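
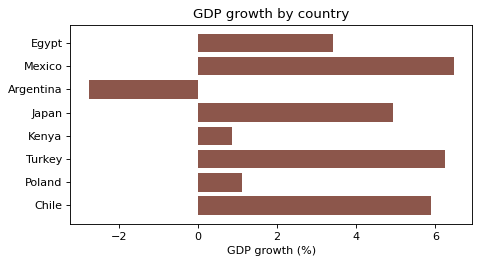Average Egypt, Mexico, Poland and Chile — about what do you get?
≈ 4

(3 + 6 + 1 + 6) / 4 ≈ 4.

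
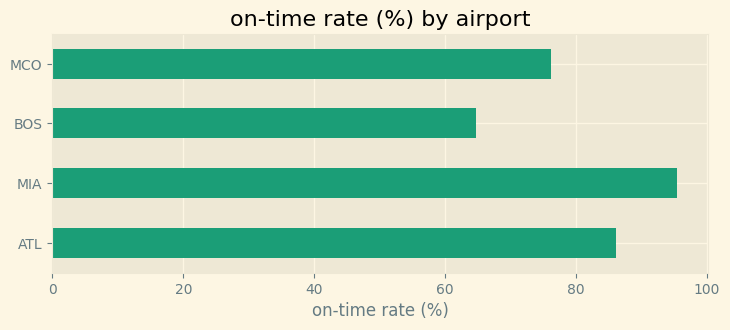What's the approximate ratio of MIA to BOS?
≈ 1.67×

MIA ≈ 100, BOS ≈ 60; 100/60 ≈ 1.67.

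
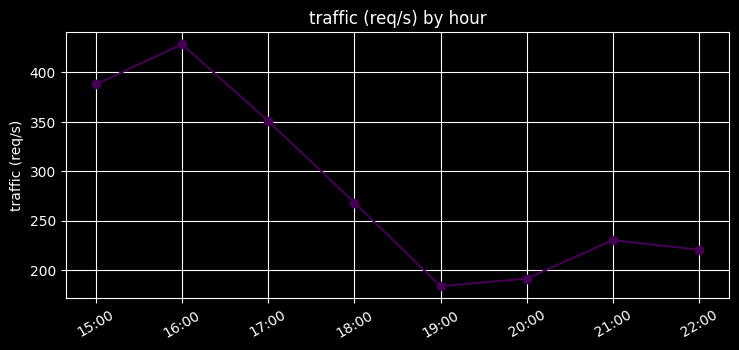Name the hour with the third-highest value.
Top 4: 16:00 ≈ 425, 15:00 ≈ 400, 17:00 ≈ 350, 18:00 ≈ 275.

17:00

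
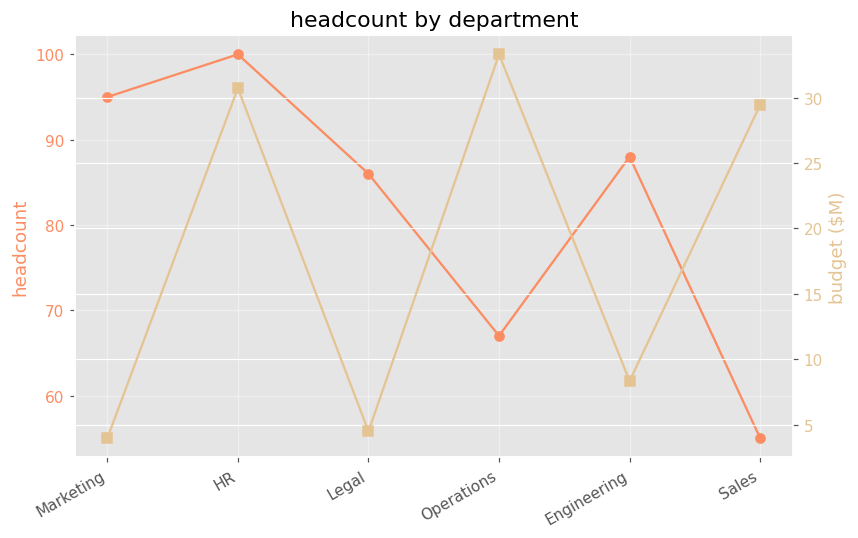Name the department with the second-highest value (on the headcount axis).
Marketing

Top 3 (on the headcount axis): HR ≈ 100, Marketing ≈ 95, Engineering ≈ 90.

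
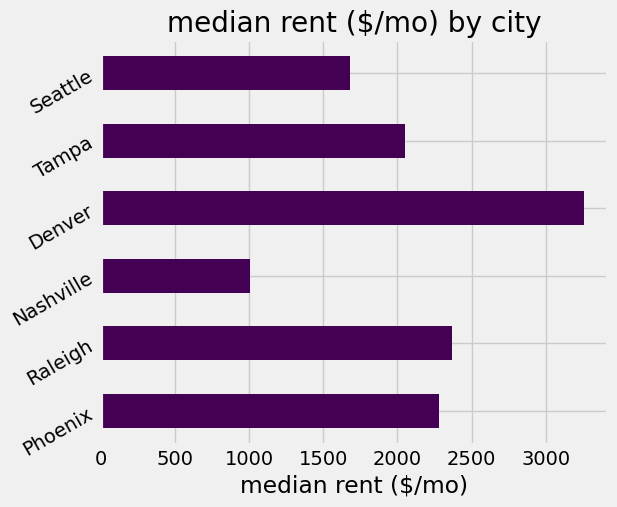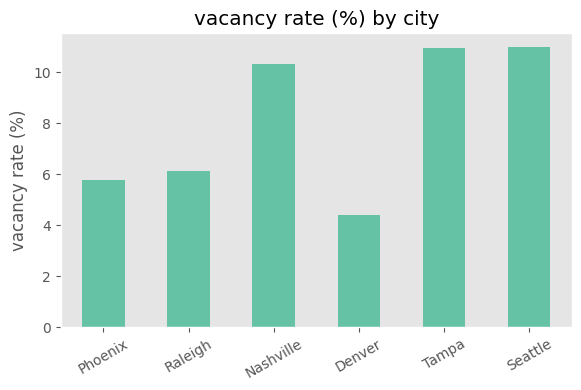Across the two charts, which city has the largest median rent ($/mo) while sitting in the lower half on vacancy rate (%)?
Chart 2 median vacancy rate (%) ≈ 8; below-median cities: Phoenix, Raleigh, Denver. Among those, Denver has the highest median rent ($/mo) (≈ 3500).

Denver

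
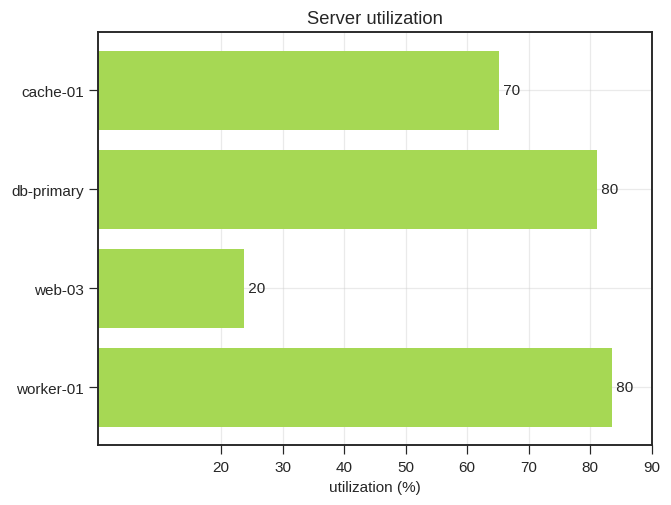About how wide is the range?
Max worker-01 ≈ 80, min web-03 ≈ 20; range ≈ 60.

≈ 60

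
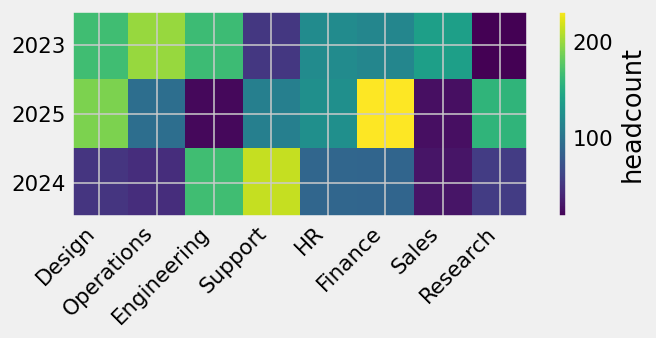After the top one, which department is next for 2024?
Engineering

Top 3 for 2024: Support ≈ 220, Engineering ≈ 160, HR ≈ 80.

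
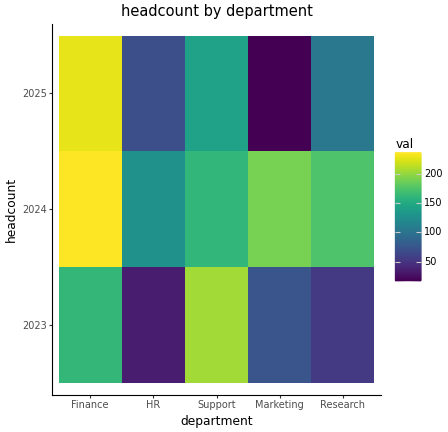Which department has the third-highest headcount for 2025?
Top 4 for 2025: Finance ≈ 220, Support ≈ 140, Research ≈ 100, HR ≈ 80.

Research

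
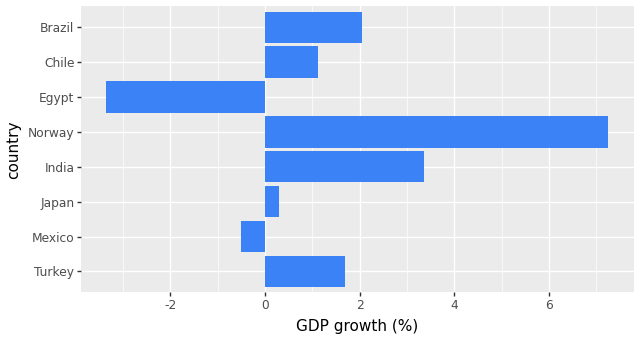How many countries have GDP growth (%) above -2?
Above -2: Turkey, Mexico, Japan, India, Norway, Chile, Brazil.

7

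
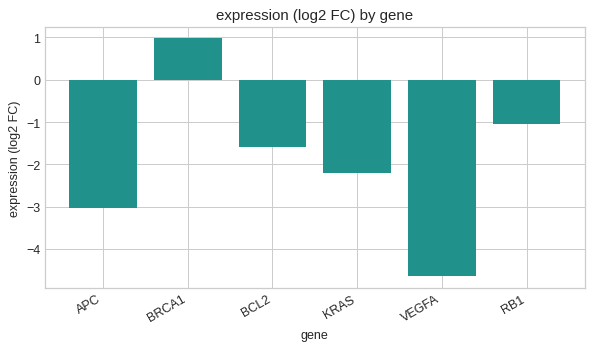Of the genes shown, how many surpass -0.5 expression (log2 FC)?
Above -0.5: BRCA1.

1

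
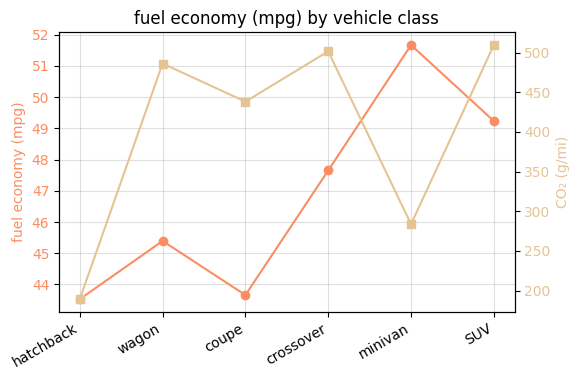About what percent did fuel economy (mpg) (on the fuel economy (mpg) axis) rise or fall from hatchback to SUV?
≈ +11.4%

hatchback ≈ 44, SUV ≈ 49; (49 − 44) / 44 ≈ +11.4%.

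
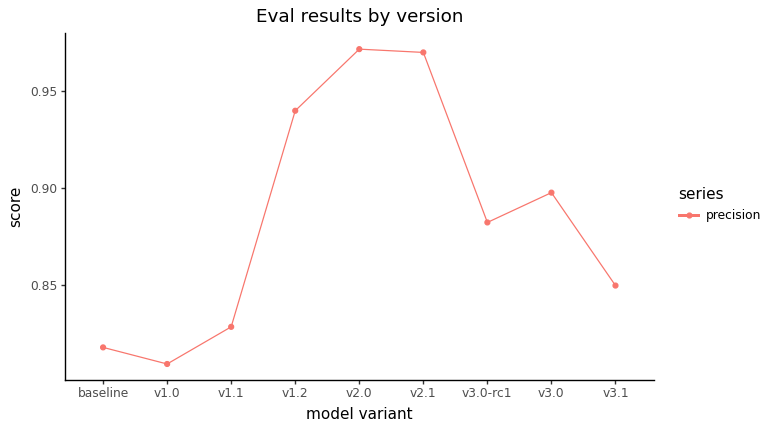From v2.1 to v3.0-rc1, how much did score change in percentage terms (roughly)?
≈ -8.3%

v2.1 ≈ 0.96, v3.0-rc1 ≈ 0.88; (0.88 − 0.96) / 0.96 ≈ -8.3%.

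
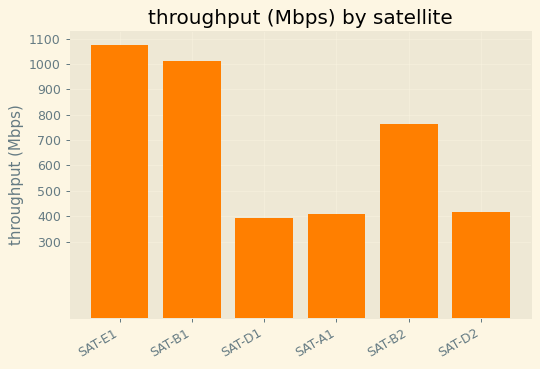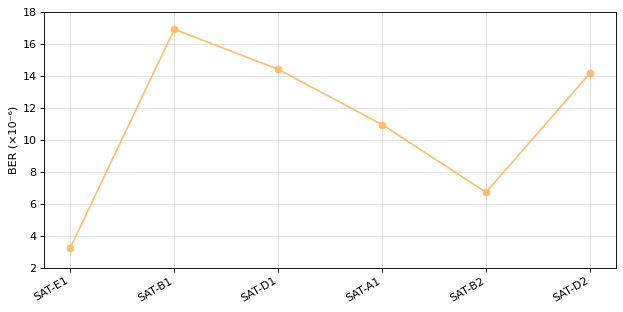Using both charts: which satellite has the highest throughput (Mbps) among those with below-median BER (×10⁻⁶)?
SAT-E1

Chart 2 median BER (×10⁻⁶) ≈ 12; below-median satellites: SAT-E1, SAT-A1, SAT-B2. Among those, SAT-E1 has the highest throughput (Mbps) (≈ 1100).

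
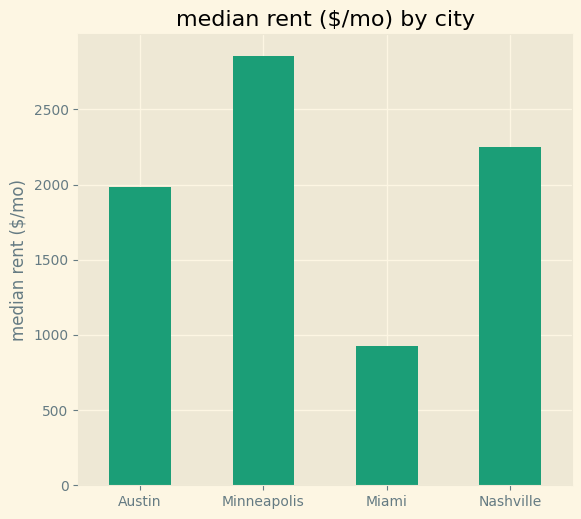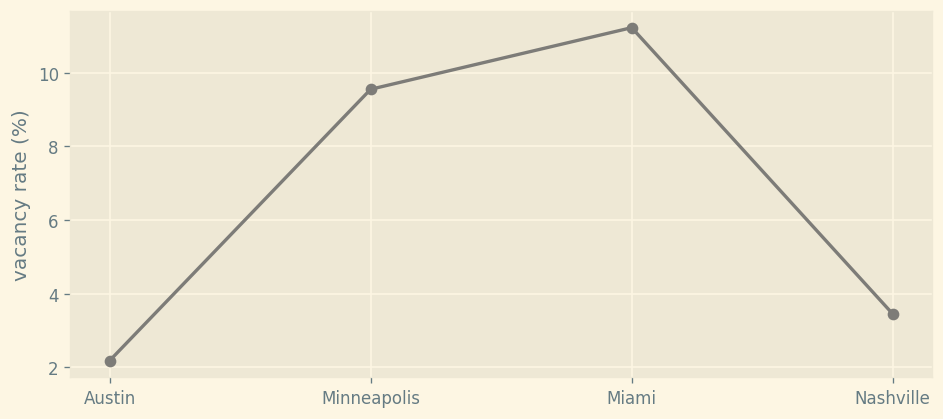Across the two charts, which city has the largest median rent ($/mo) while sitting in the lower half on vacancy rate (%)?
Chart 2 median vacancy rate (%) ≈ 6; below-median cities: Austin, Nashville. Among those, Nashville has the highest median rent ($/mo) (≈ 2500).

Nashville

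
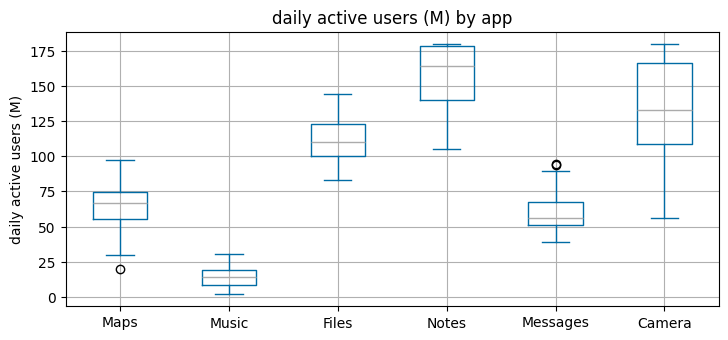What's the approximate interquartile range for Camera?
Q3 ≈ 160, Q1 ≈ 100; IQR ≈ 60.

≈ 60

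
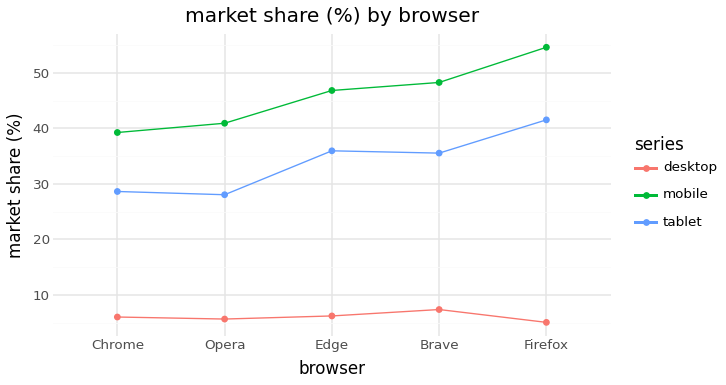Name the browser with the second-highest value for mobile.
Brave

Top 3 for mobile: Firefox ≈ 55, Brave ≈ 50, Edge ≈ 45.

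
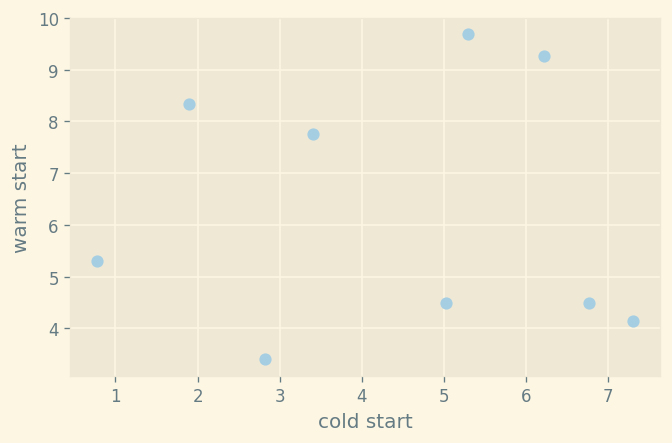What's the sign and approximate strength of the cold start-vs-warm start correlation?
no clear correlation

Points are roughly uncorrelated; weak (|r| ≈ 0.0).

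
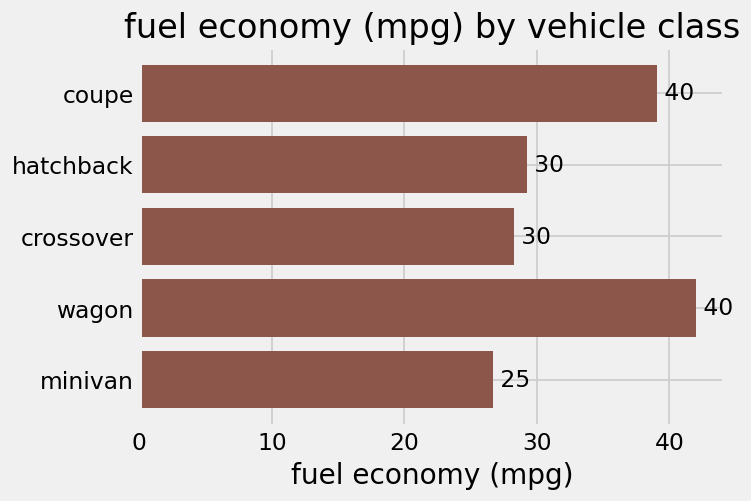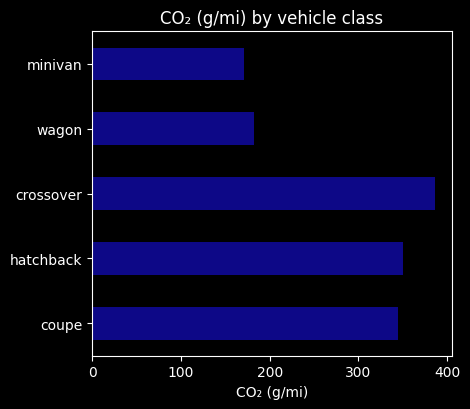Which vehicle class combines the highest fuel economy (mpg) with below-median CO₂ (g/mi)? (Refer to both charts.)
wagon

Chart 2 median CO₂ (g/mi) ≈ 350; below-median vehicle classes: wagon, minivan. Among those, wagon has the highest fuel economy (mpg) (≈ 40).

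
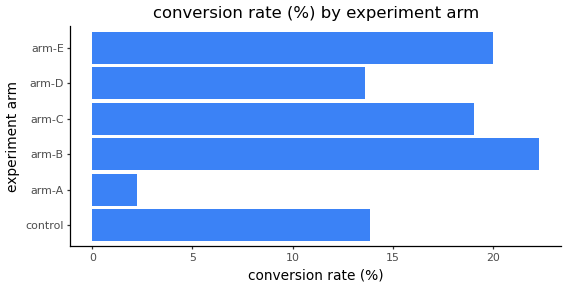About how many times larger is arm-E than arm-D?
arm-E ≈ 20, arm-D ≈ 14; 20/14 ≈ 1.43.

≈ 1.43×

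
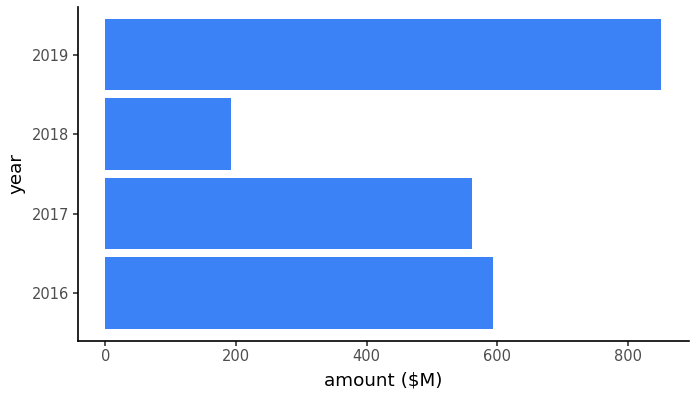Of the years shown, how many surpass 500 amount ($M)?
Above 500: 2016, 2017, 2019.

3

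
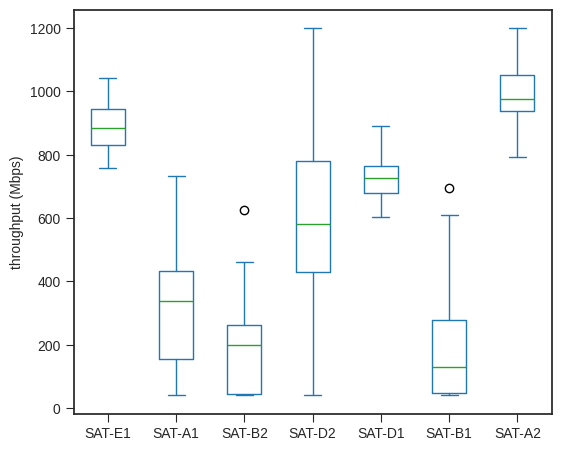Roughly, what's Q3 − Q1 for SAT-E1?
≈ 100

Q3 ≈ 900, Q1 ≈ 800; IQR ≈ 100.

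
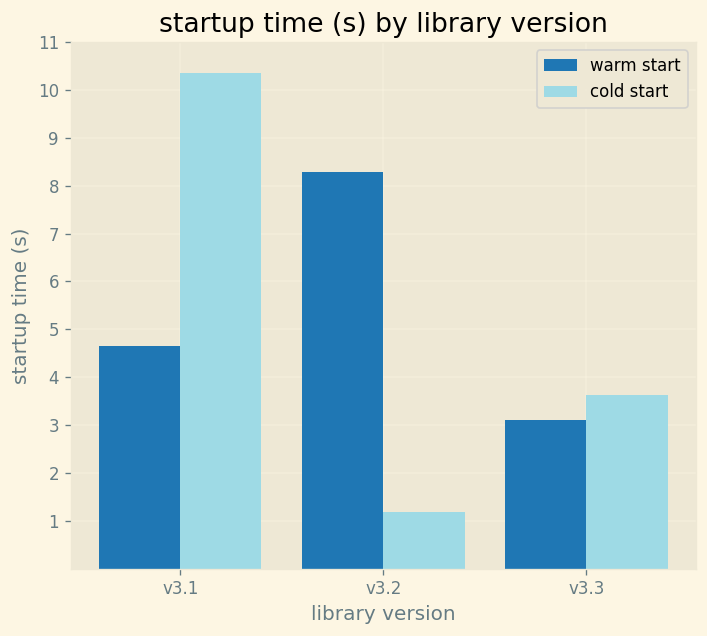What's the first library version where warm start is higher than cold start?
v3.2

v3.1: warm start ≈ 5 vs cold start ≈ 10 (not yet); v3.2: warm start ≈ 8 vs cold start ≈ 1 (first crossover).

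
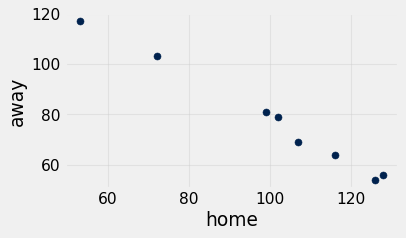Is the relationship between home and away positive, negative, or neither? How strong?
negative, strong

Points are negatively correlated; strong (|r| ≈ 1.0).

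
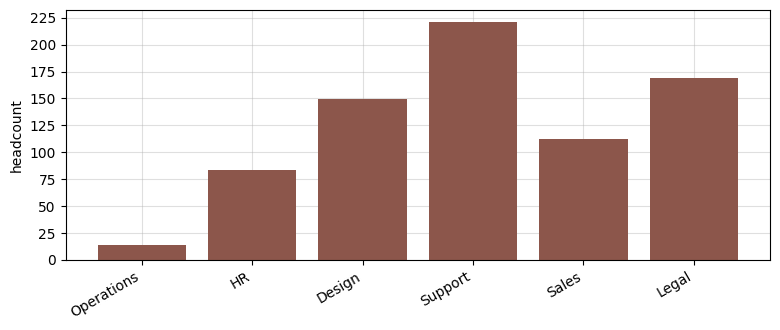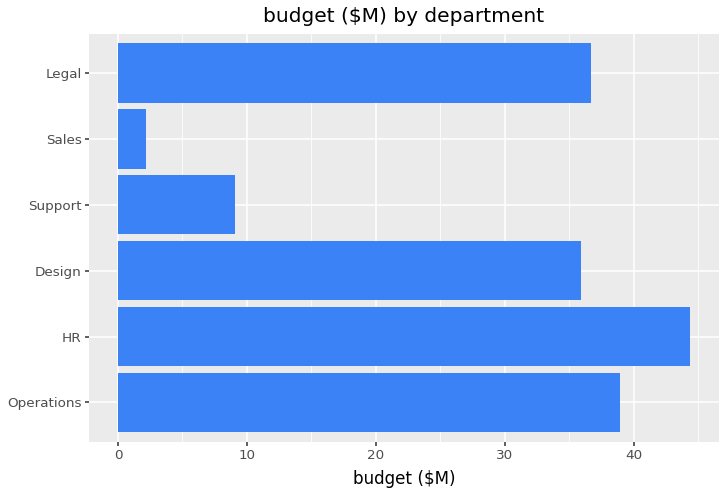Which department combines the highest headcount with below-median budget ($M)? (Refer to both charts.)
Chart 2 median budget ($M) ≈ 35; below-median departments: Design, Support, Sales. Among those, Support has the highest headcount (≈ 225).

Support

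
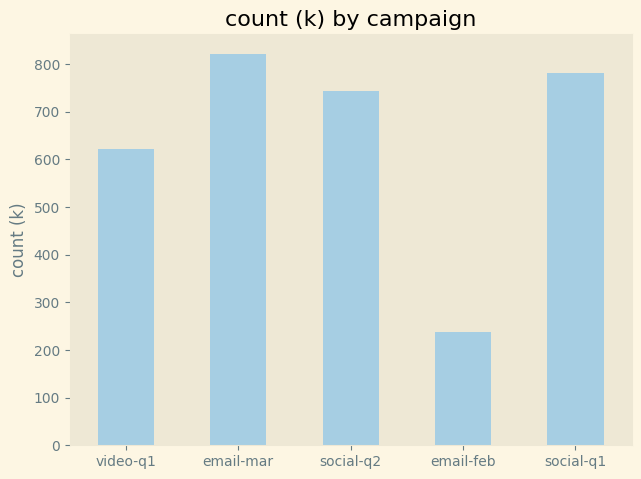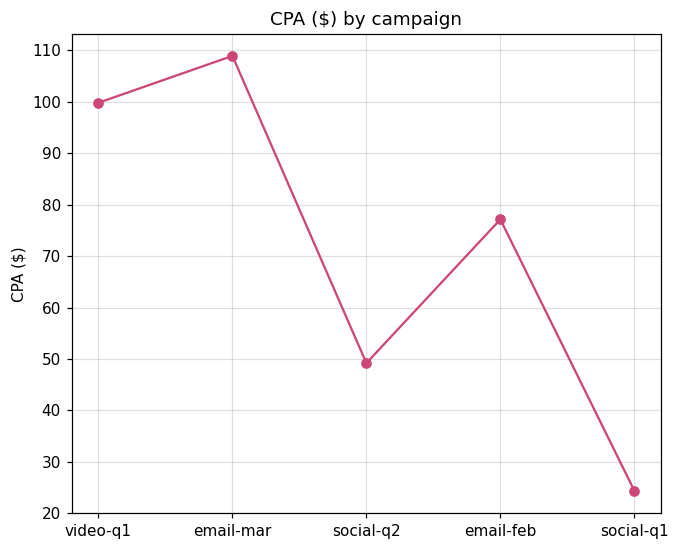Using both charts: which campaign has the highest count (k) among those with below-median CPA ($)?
Chart 2 median CPA ($) ≈ 80; below-median campaigns: social-q2, social-q1. Among those, social-q1 has the highest count (k) (≈ 800).

social-q1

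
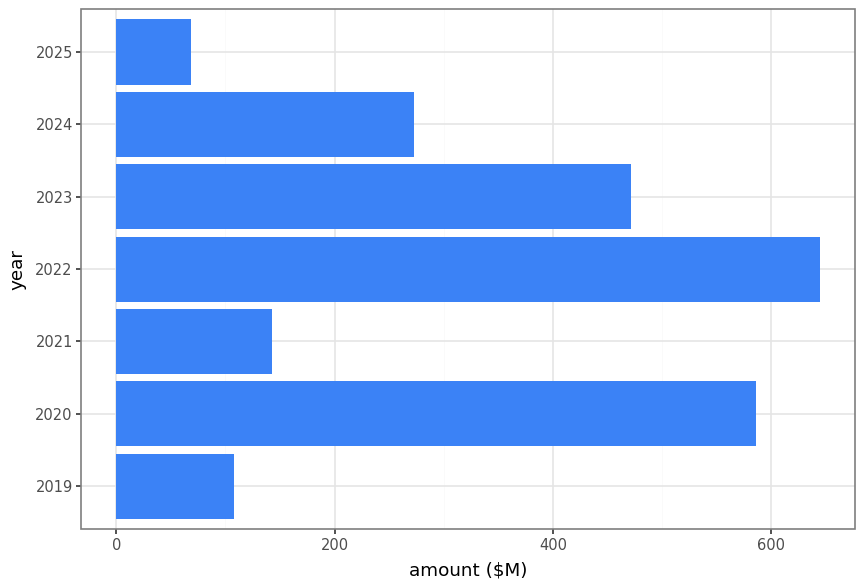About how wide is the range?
≈ 500

Max 2022 ≈ 600, min 2025 ≈ 100; range ≈ 500.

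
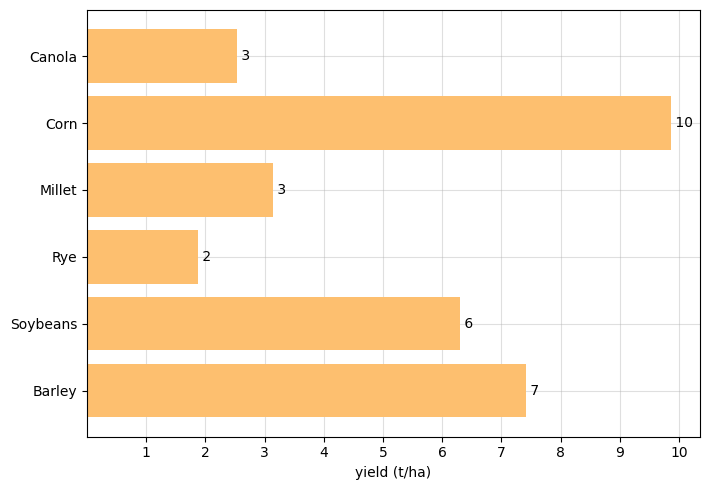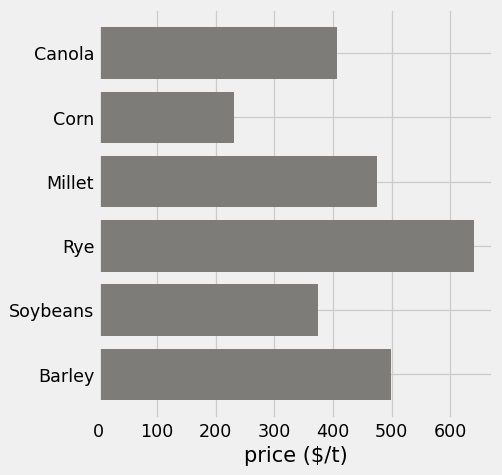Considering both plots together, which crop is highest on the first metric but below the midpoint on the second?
Corn

Chart 2 median price ($/t) ≈ 400; below-median crops: Canola, Corn, Soybeans. Among those, Corn has the highest yield (t/ha) (≈ 10).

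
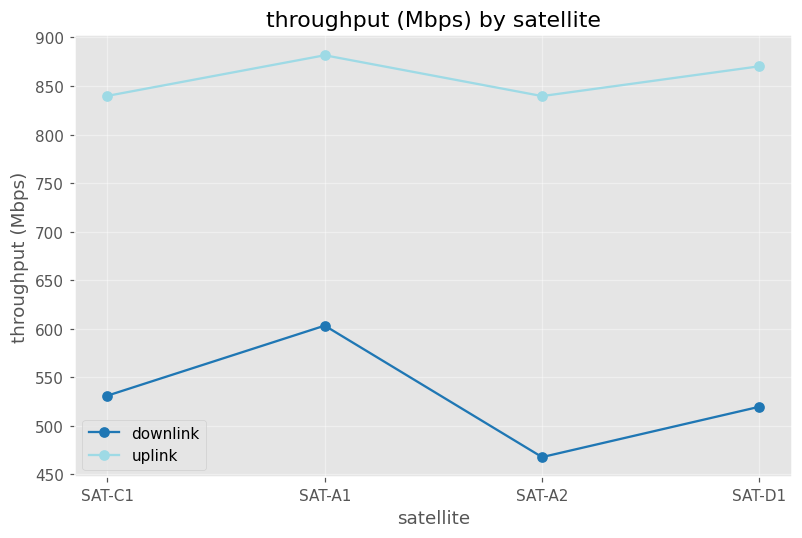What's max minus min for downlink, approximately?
≈ 150

Max SAT-A1 ≈ 600, min SAT-A2 ≈ 450; range ≈ 150.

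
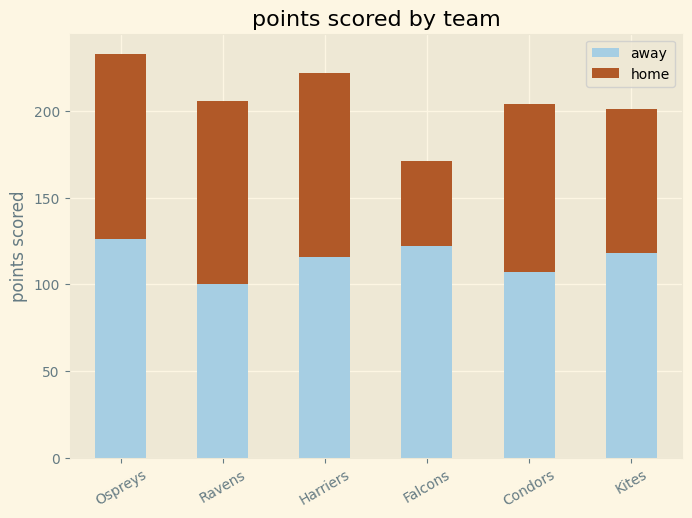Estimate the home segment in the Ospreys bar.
≈ 120

home top ≈ 240, bottom ≈ 120; segment ≈ 120.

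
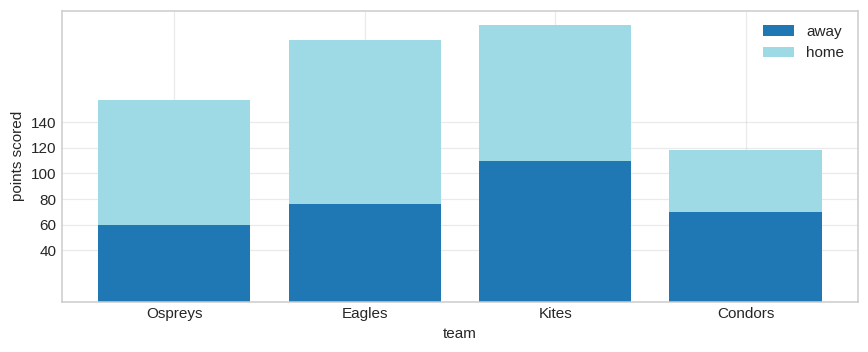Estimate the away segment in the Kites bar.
away top ≈ 120, bottom ≈ 0; segment ≈ 120.

≈ 120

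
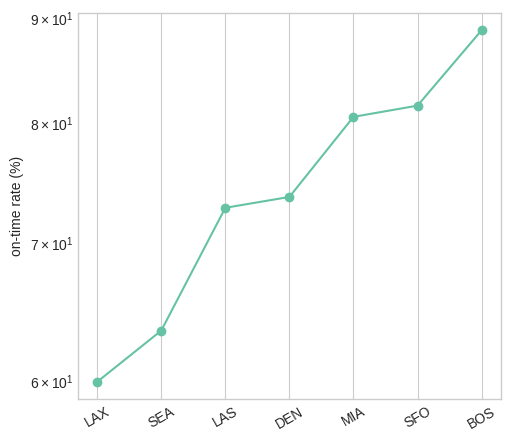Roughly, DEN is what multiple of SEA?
≈ 1.15×

DEN ≈ 75, SEA ≈ 65; 75/65 ≈ 1.15.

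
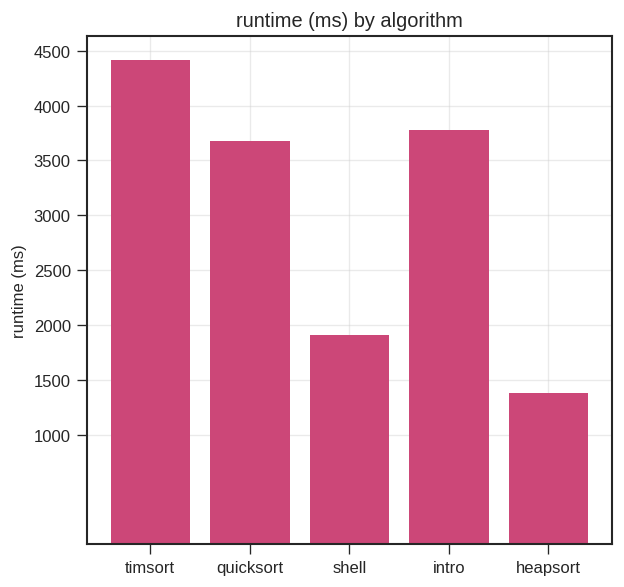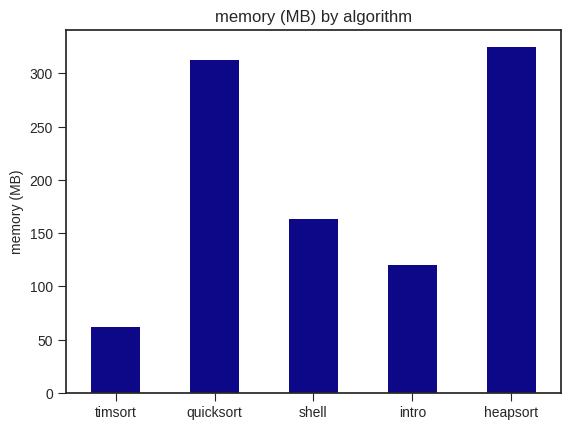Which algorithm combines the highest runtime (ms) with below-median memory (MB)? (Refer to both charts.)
Chart 2 median memory (MB) ≈ 150; below-median algorithms: timsort, intro. Among those, timsort has the highest runtime (ms) (≈ 4500).

timsort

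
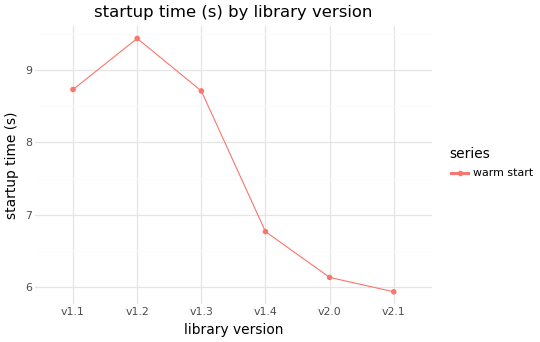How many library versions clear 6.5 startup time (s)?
Above 6.5: v1.1, v1.2, v1.3, v1.4.

4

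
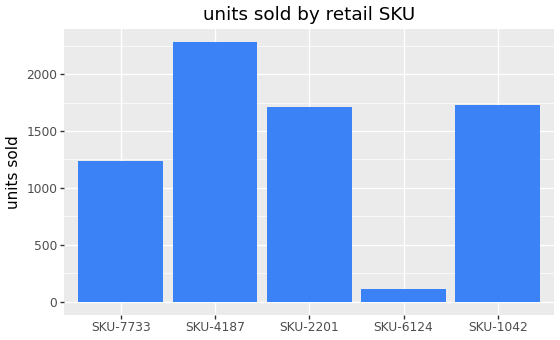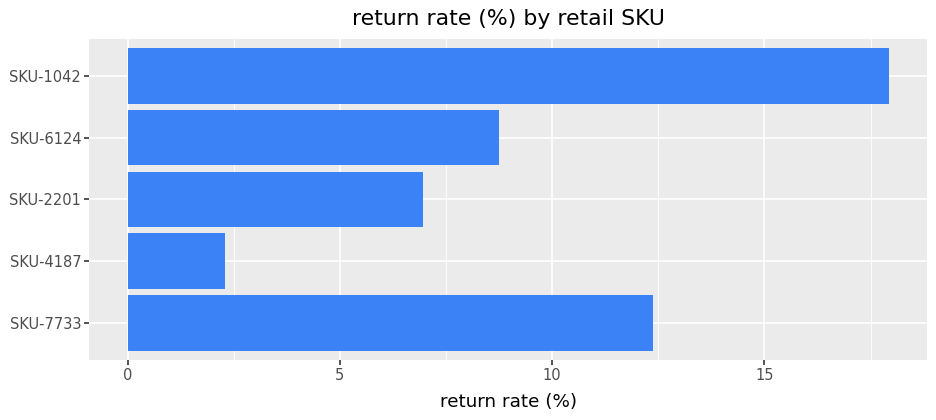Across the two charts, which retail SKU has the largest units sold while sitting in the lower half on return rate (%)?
Chart 2 median return rate (%) ≈ 8; below-median retail SKUs: SKU-4187, SKU-2201. Among those, SKU-4187 has the highest units sold (≈ 2500).

SKU-4187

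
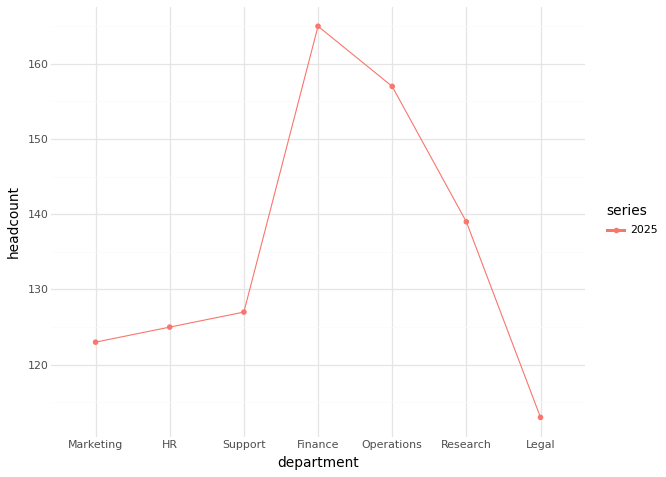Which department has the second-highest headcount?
Operations

Top 3: Finance ≈ 165, Operations ≈ 155, Research ≈ 140.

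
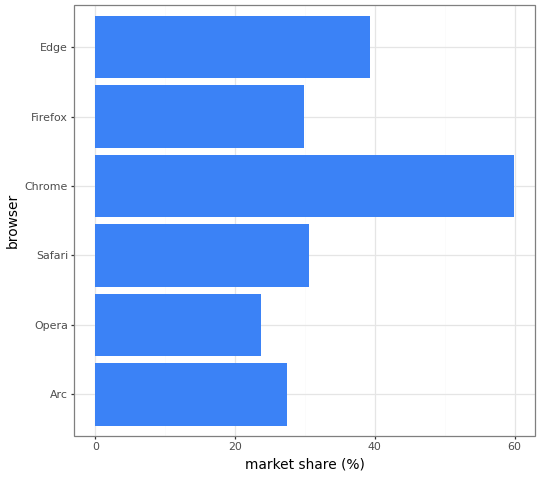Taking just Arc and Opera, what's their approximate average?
(25 + 25) / 2 ≈ 25.

≈ 25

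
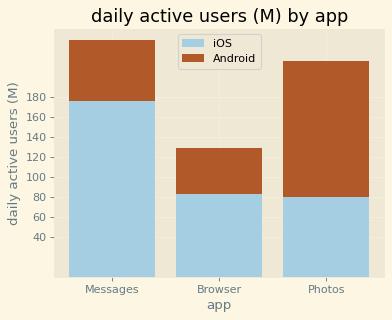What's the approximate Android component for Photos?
≈ 140

Android top ≈ 220, bottom ≈ 80; segment ≈ 140.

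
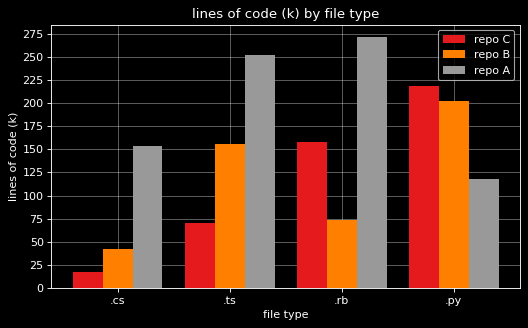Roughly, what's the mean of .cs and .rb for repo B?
(50 + 75) / 2 ≈ 62.

≈ 62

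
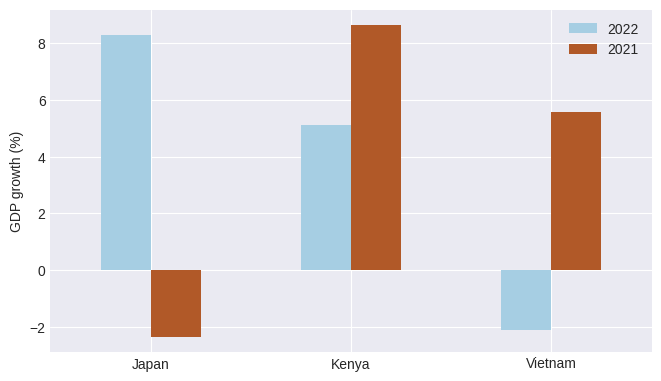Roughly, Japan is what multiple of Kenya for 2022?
Japan ≈ 8, Kenya ≈ 5; 8/5 ≈ 1.6.

≈ 1.6×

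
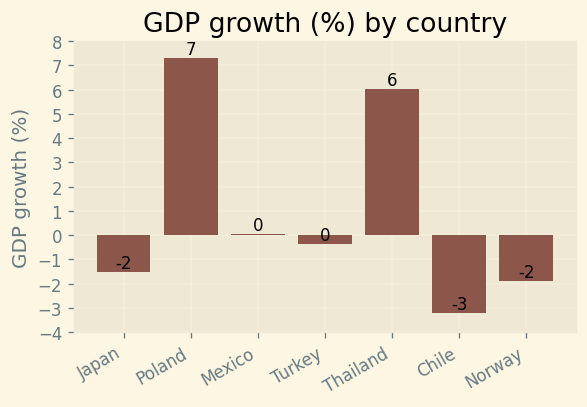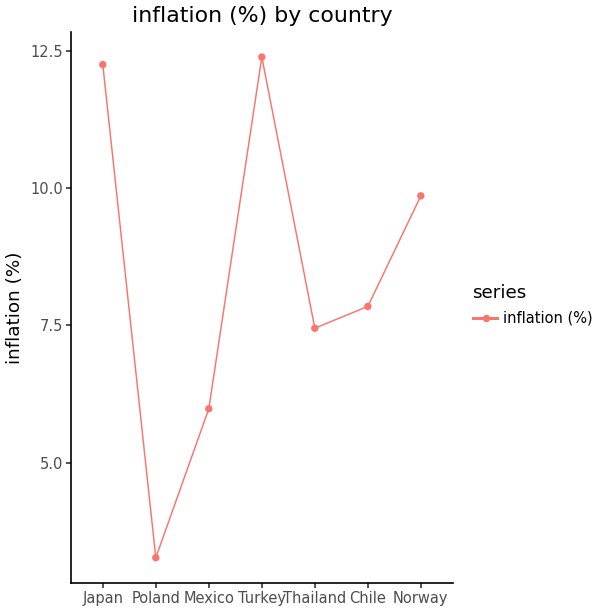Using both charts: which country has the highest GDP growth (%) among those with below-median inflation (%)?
Poland

Chart 2 median inflation (%) ≈ 8; below-median countries: Poland, Mexico, Thailand. Among those, Poland has the highest GDP growth (%) (≈ 7).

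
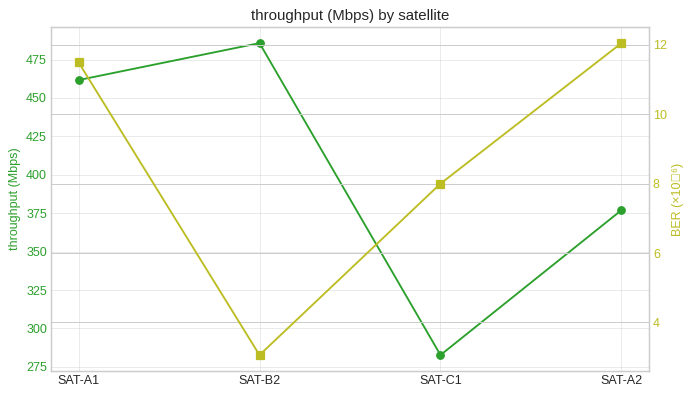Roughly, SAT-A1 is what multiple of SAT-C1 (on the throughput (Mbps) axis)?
≈ 1.64×

SAT-A1 ≈ 460, SAT-C1 ≈ 280; 460/280 ≈ 1.64.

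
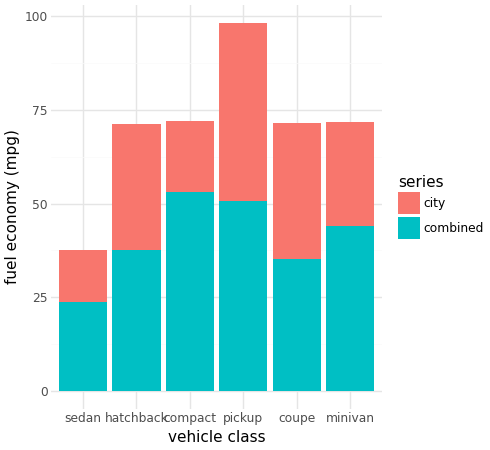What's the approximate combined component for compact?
combined top ≈ 50, bottom ≈ 0; segment ≈ 50.

≈ 50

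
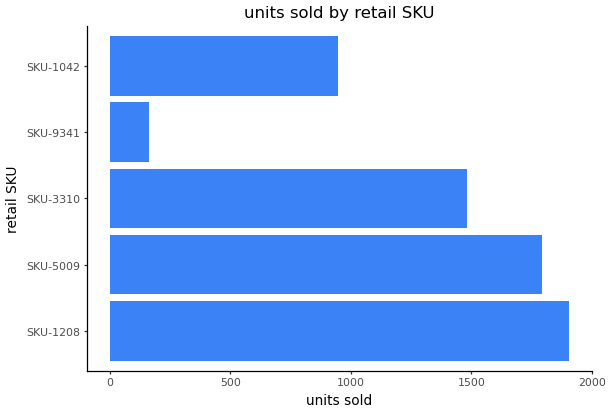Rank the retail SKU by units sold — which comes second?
Top 3: SKU-1208 ≈ 2000, SKU-5009 ≈ 1800, SKU-3310 ≈ 1400.

SKU-5009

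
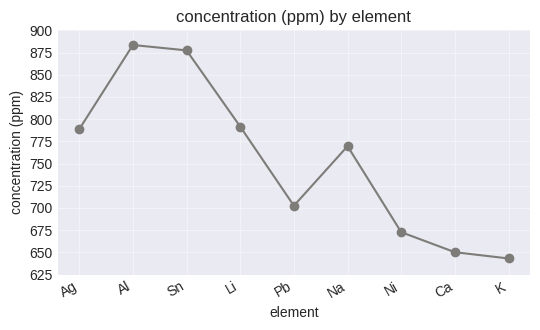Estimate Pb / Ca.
Pb ≈ 700, Ca ≈ 650; 700/650 ≈ 1.08.

≈ 1.08×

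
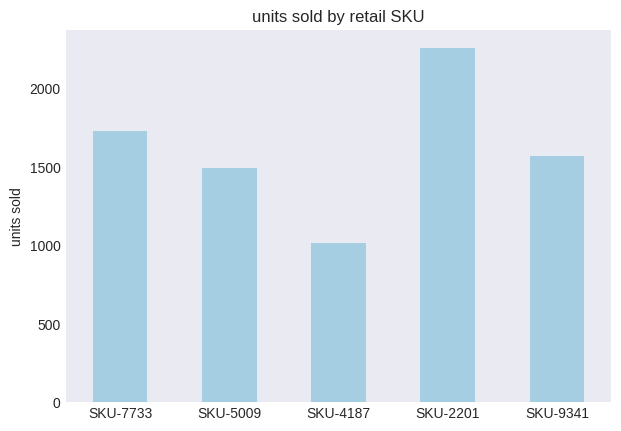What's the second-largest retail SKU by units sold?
Top 3: SKU-2201 ≈ 2200, SKU-7733 ≈ 1800, SKU-9341 ≈ 1600.

SKU-7733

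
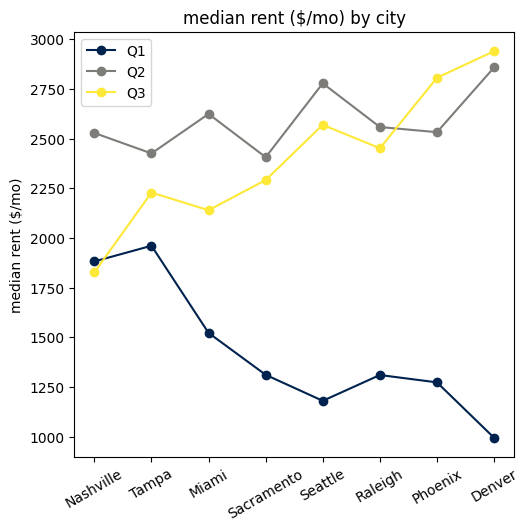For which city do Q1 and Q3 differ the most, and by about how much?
Denver, ≈ 2000 $/mo

Denver: Q1 ≈ 1000, Q3 ≈ 3000 → gap ≈ 2000. Next-largest (Phoenix) is only ≈ 1600.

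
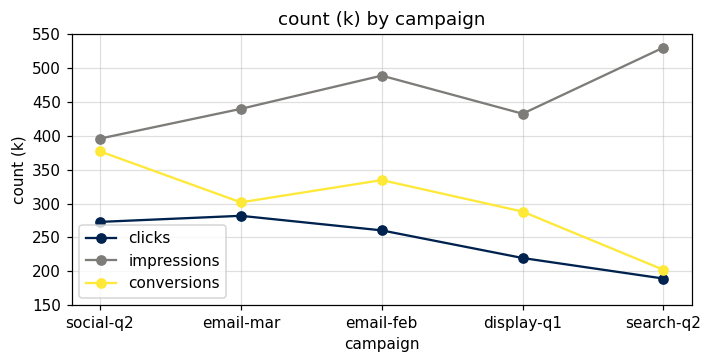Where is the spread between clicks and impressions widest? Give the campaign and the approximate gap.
search-q2: clicks ≈ 200, impressions ≈ 550 → gap ≈ 350. Next-largest (email-feb) is only ≈ 250.

search-q2, ≈ 350 k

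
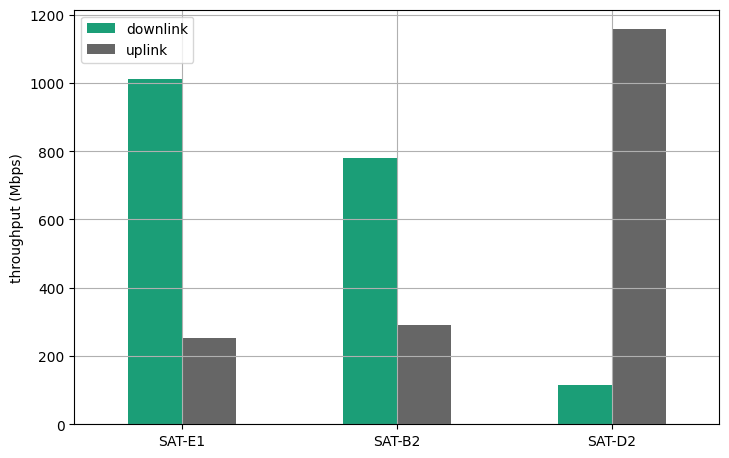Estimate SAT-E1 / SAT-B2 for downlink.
≈ 1.25×

SAT-E1 ≈ 1000, SAT-B2 ≈ 800; 1000/800 ≈ 1.25.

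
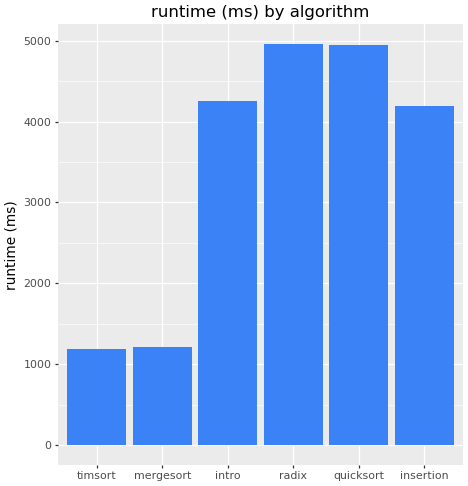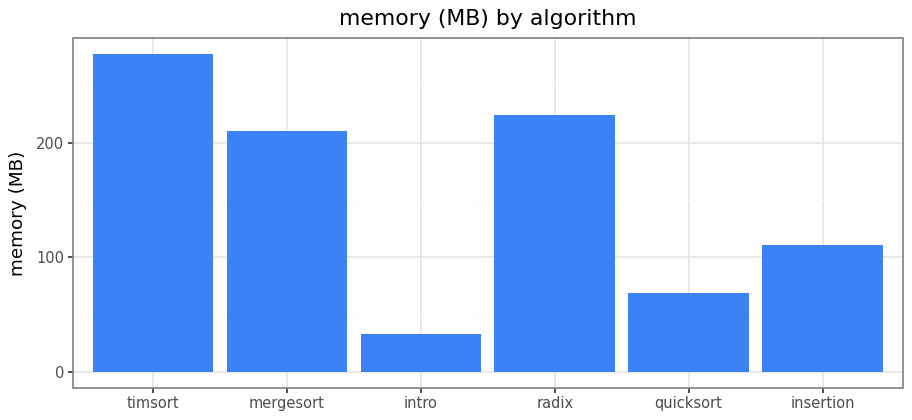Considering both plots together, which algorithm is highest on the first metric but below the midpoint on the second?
quicksort

Chart 2 median memory (MB) ≈ 150; below-median algorithms: intro, quicksort, insertion. Among those, quicksort has the highest runtime (ms) (≈ 5000).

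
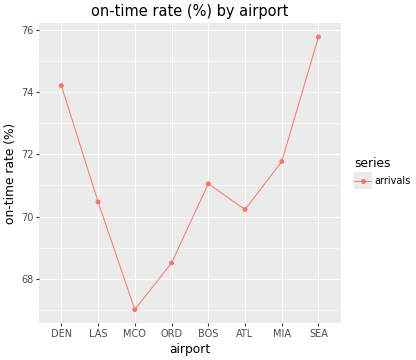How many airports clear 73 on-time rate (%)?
Above 73: DEN, SEA.

2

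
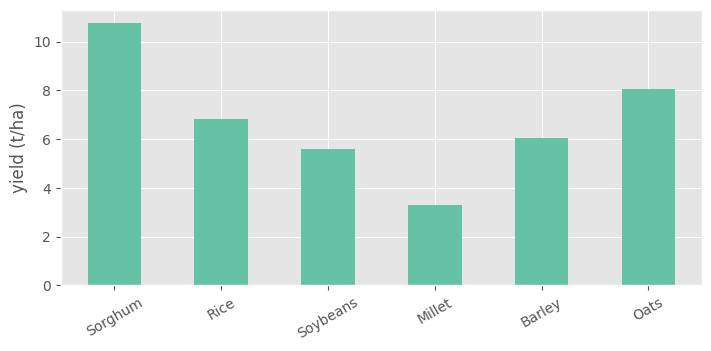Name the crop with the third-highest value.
Rice

Top 4: Sorghum ≈ 11, Oats ≈ 8, Rice ≈ 7, Barley ≈ 6.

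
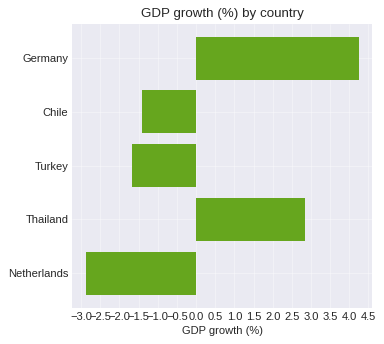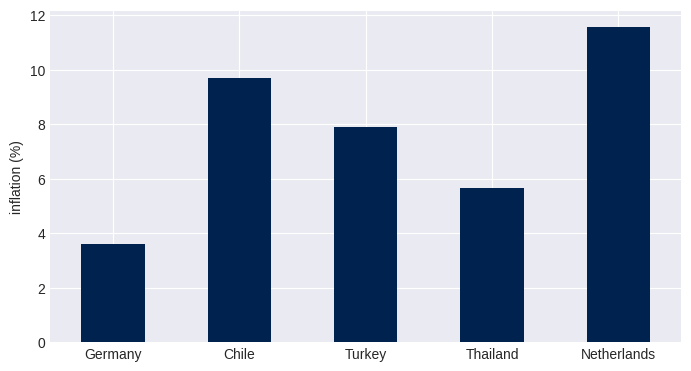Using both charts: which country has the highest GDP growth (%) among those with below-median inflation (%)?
Chart 2 median inflation (%) ≈ 8; below-median countries: Germany, Thailand. Among those, Germany has the highest GDP growth (%) (≈ 4).

Germany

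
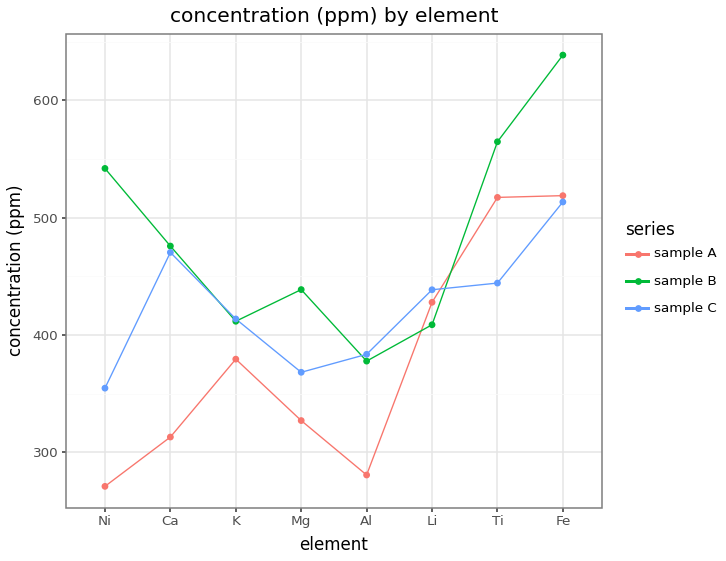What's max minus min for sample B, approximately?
≈ 250

Max Fe ≈ 650, min Al ≈ 400; range ≈ 250.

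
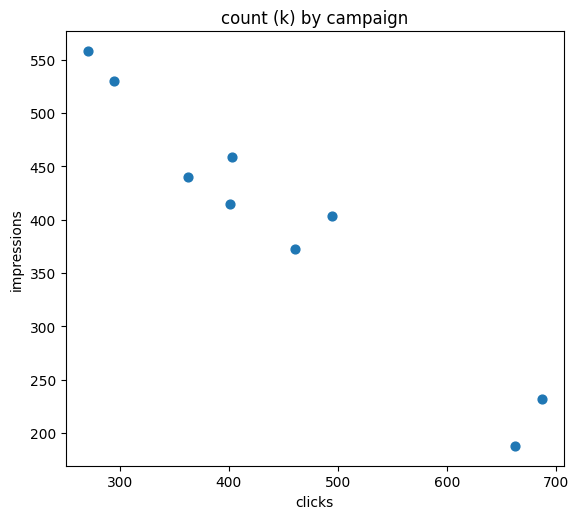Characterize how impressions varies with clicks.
Points are negatively correlated; strong (|r| ≈ 1.0).

negative, strong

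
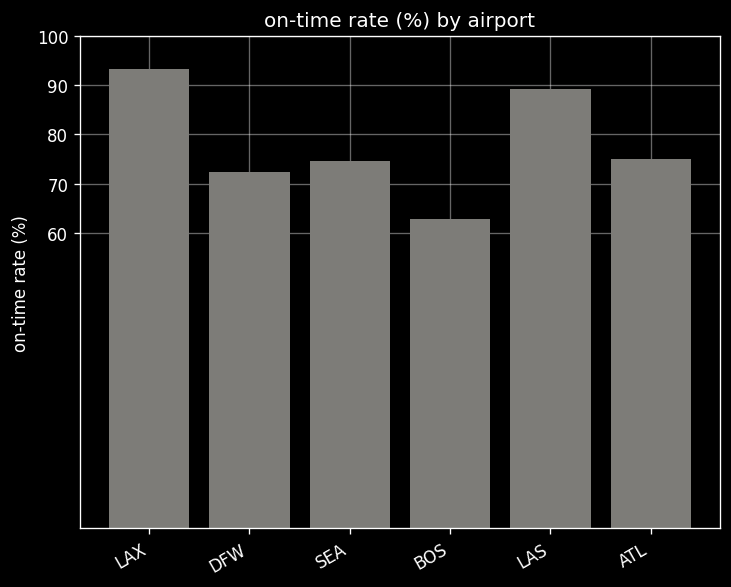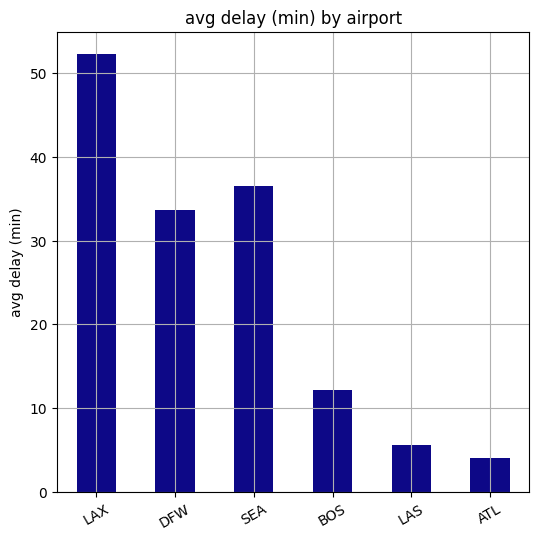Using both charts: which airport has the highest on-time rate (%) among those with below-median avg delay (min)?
Chart 2 median avg delay (min) ≈ 25; below-median airports: BOS, LAS, ATL. Among those, LAS has the highest on-time rate (%) (≈ 90).

LAS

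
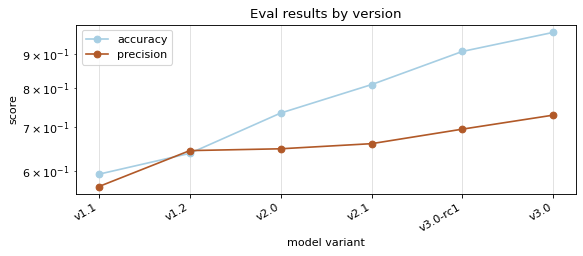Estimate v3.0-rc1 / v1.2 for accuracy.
v3.0-rc1 ≈ 0.90, v1.2 ≈ 0.65; 0.90/0.65 ≈ 1.38.

≈ 1.38×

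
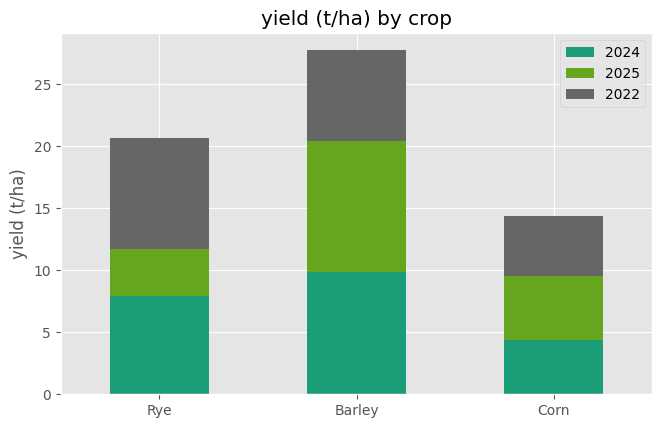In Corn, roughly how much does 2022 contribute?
≈ 5

2022 top ≈ 15, bottom ≈ 10; segment ≈ 5.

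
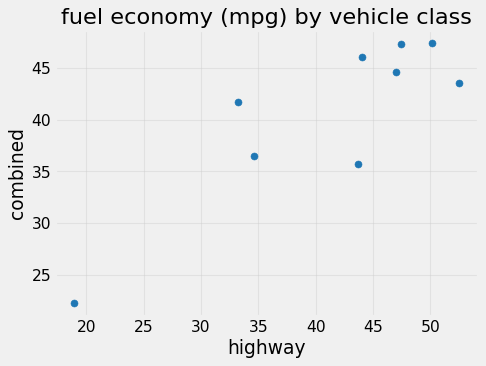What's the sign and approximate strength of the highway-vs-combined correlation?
Points are positively correlated; strong (|r| ≈ 0.9).

positive, strong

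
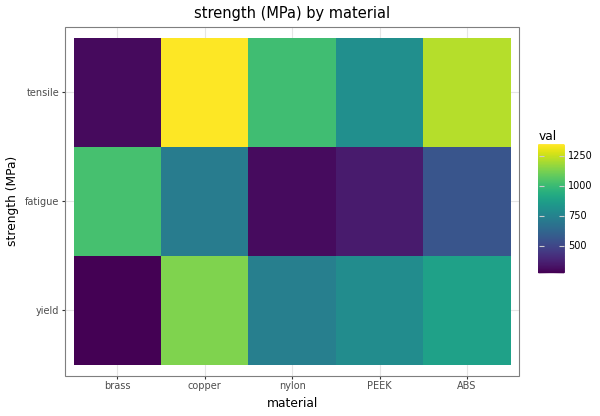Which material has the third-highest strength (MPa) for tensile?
nylon

Top 4 for tensile: copper ≈ 1300, ABS ≈ 1200, nylon ≈ 1000, PEEK ≈ 800.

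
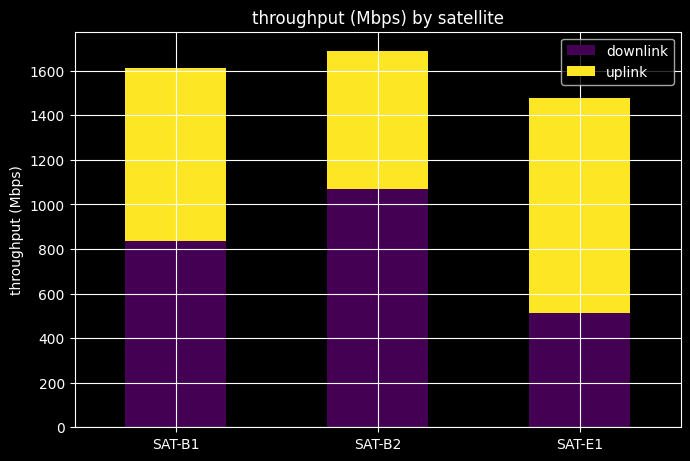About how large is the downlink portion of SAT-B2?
downlink top ≈ 1000, bottom ≈ 0; segment ≈ 1000.

≈ 1000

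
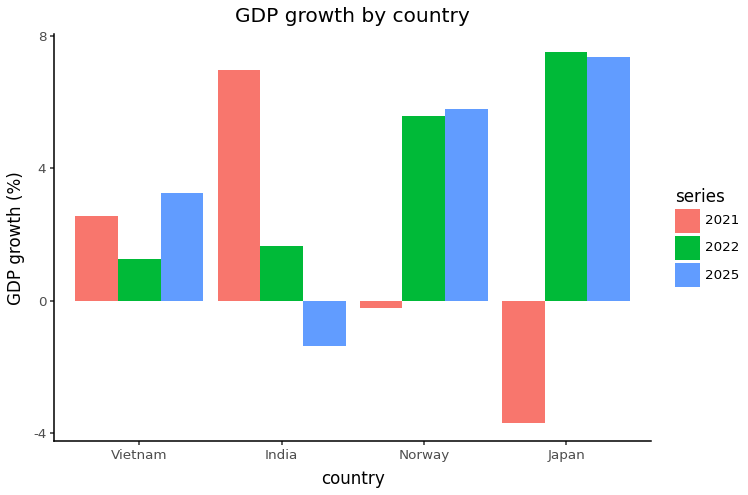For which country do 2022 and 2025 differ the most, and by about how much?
India, ≈ 3 %

India: 2022 ≈ 2, 2025 ≈ -1 → gap ≈ 3. Next-largest (Vietnam) is only ≈ 2.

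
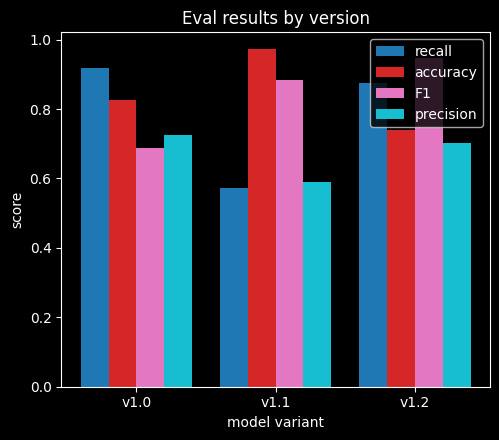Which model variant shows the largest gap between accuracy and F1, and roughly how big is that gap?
v1.2, ≈ 0.2

v1.2: accuracy ≈ 0.7, F1 ≈ 0.9 → gap ≈ 0.2. Next-largest (v1.0) is only ≈ 0.1.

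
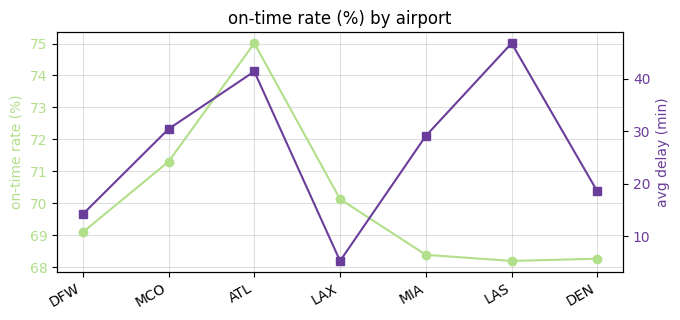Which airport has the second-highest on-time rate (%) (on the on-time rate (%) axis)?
Top 3 (on the on-time rate (%) axis): ATL ≈ 75, MCO ≈ 71, LAX ≈ 70.

MCO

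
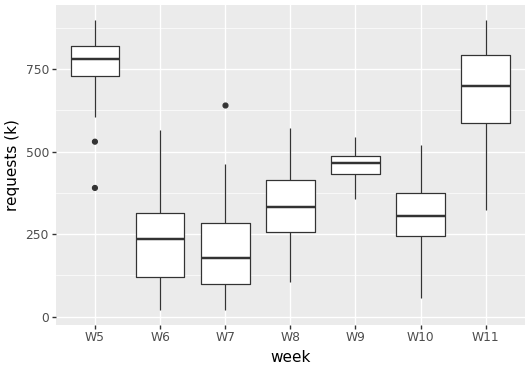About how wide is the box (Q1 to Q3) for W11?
≈ 200

Q3 ≈ 800, Q1 ≈ 600; IQR ≈ 200.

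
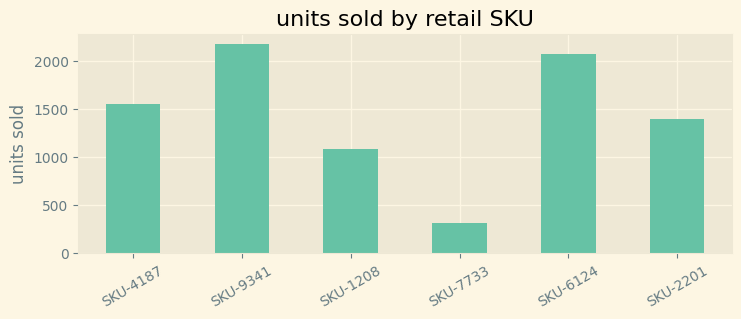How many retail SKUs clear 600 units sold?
Above 600: SKU-4187, SKU-9341, SKU-1208, SKU-6124, SKU-2201.

5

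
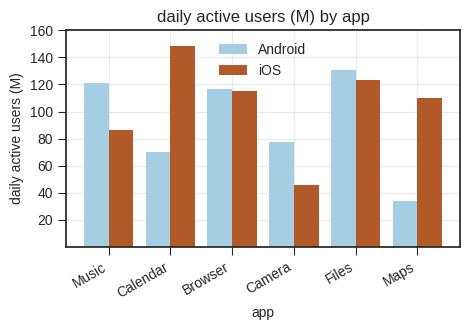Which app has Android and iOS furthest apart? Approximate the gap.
Calendar: Android ≈ 60, iOS ≈ 140 → gap ≈ 80. Next-largest (Maps) is only ≈ 60.

Calendar, ≈ 80 M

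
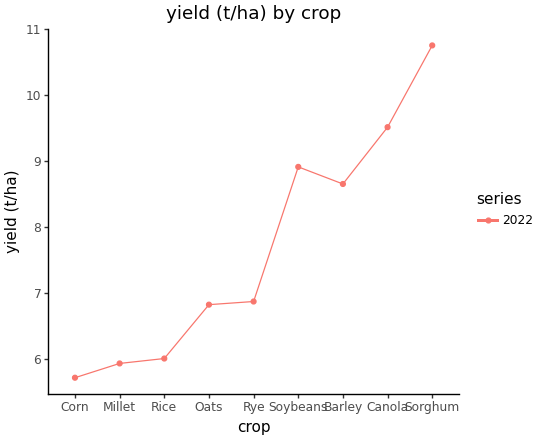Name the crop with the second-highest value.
Top 3: Sorghum ≈ 11.0, Canola ≈ 9.5, Soybeans ≈ 9.0.

Canola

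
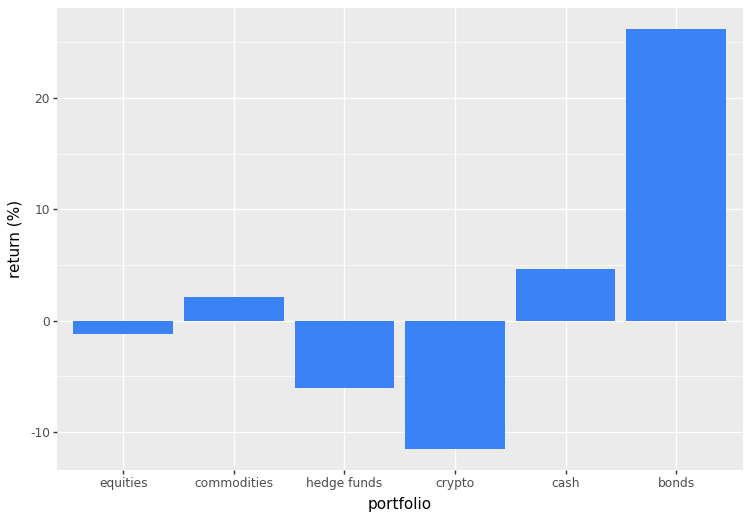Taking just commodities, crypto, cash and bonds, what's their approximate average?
≈ 5

(0 + -10 + 5 + 25) / 4 ≈ 5.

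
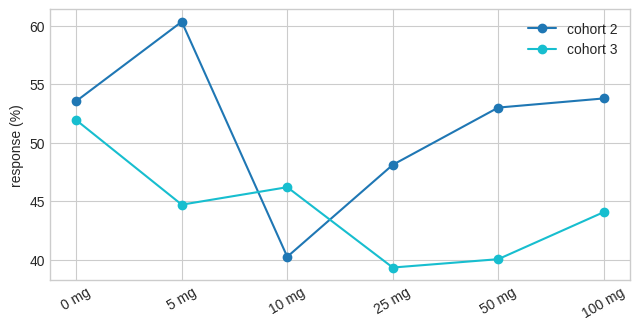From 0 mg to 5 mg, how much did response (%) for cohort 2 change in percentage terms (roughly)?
≈ +11.1%

0 mg ≈ 54, 5 mg ≈ 60; (60 − 54) / 54 ≈ +11.1%.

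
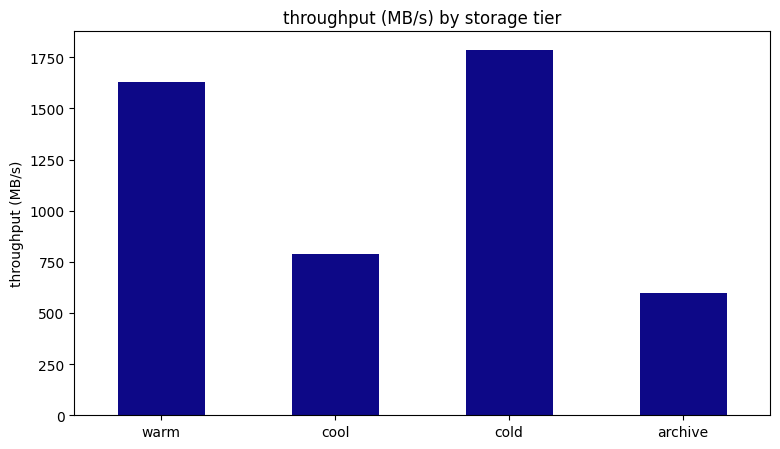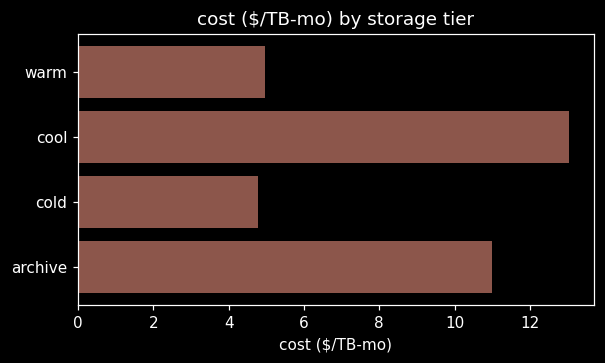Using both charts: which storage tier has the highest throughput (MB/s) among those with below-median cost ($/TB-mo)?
cold

Chart 2 median cost ($/TB-mo) ≈ 8; below-median storage tiers: warm, cold. Among those, cold has the highest throughput (MB/s) (≈ 1800).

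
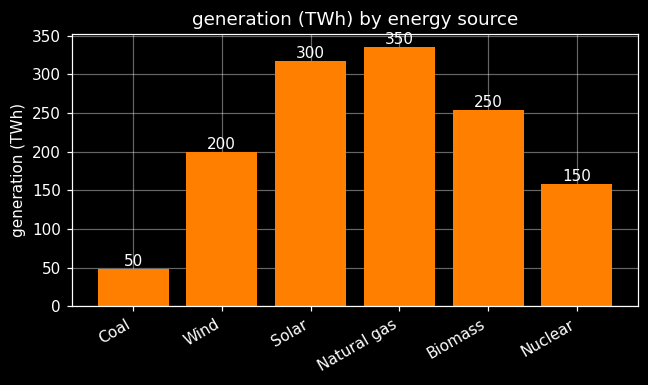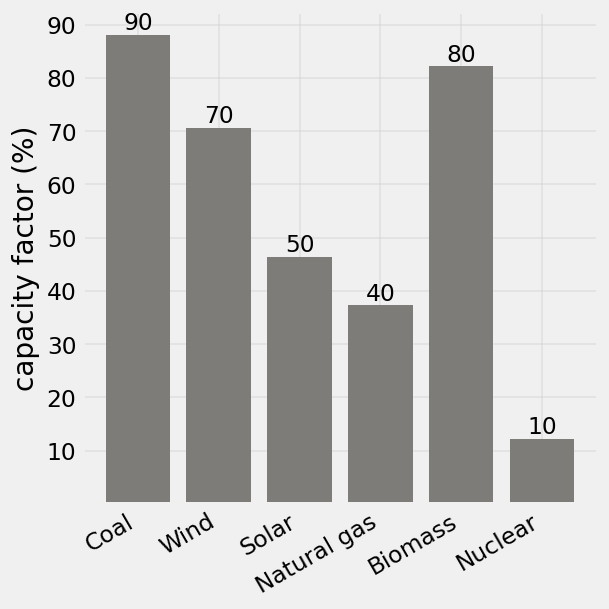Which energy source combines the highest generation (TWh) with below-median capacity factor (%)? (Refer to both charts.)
Chart 2 median capacity factor (%) ≈ 60; below-median energy sources: Solar, Natural gas, Nuclear. Among those, Natural gas has the highest generation (TWh) (≈ 350).

Natural gas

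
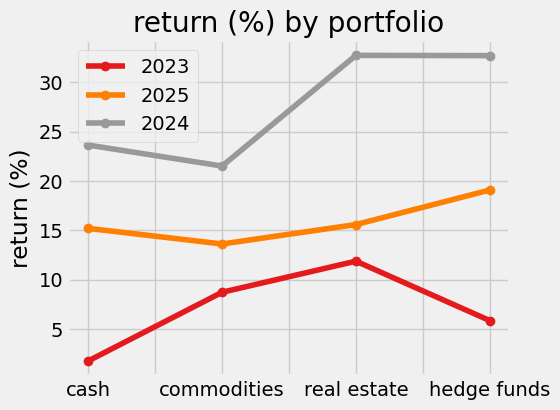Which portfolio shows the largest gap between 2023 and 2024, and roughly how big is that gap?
hedge funds: 2023 ≈ 5, 2024 ≈ 35 → gap ≈ 30. Next-largest (cash) is only ≈ 25.

hedge funds, ≈ 30 %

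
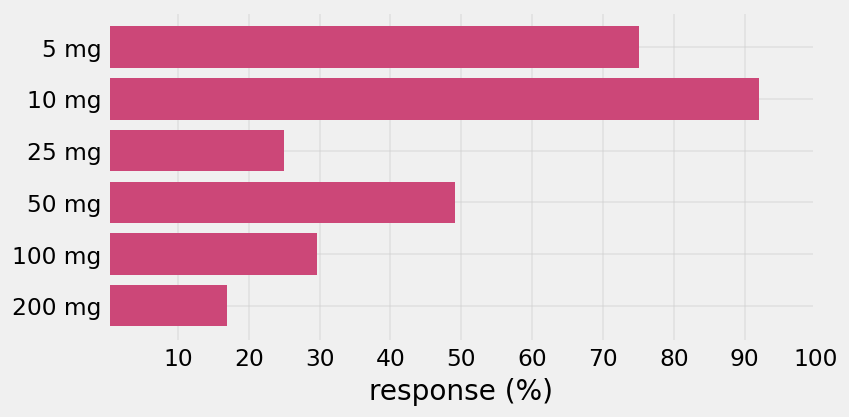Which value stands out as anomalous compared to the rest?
10 mg

10 mg ≈ 90; the rest sit between ≈ 20 and ≈ 80.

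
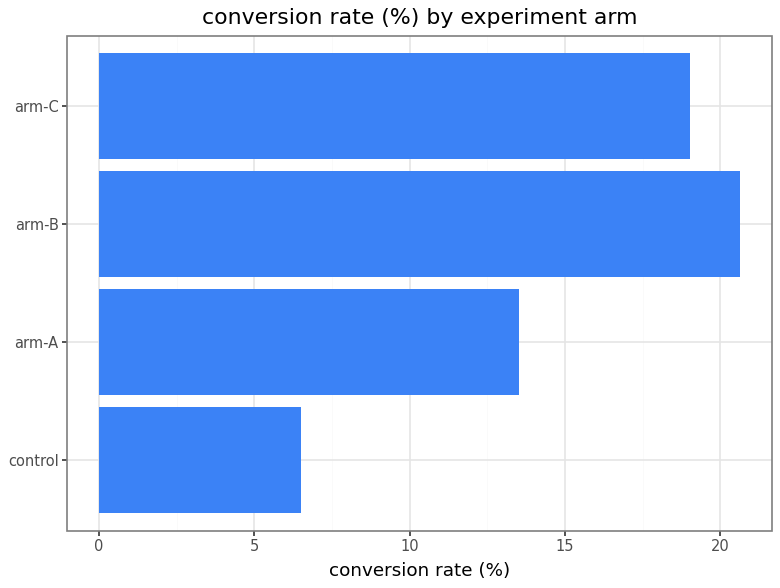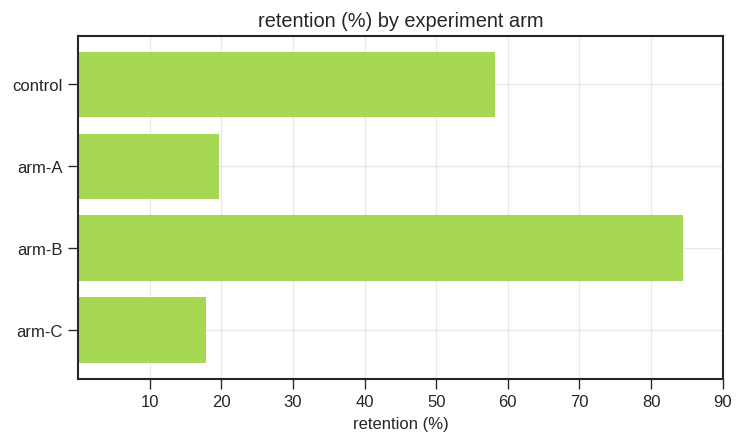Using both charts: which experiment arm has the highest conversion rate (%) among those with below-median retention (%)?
arm-C

Chart 2 median retention (%) ≈ 40; below-median experiment arms: arm-A, arm-C. Among those, arm-C has the highest conversion rate (%) (≈ 20).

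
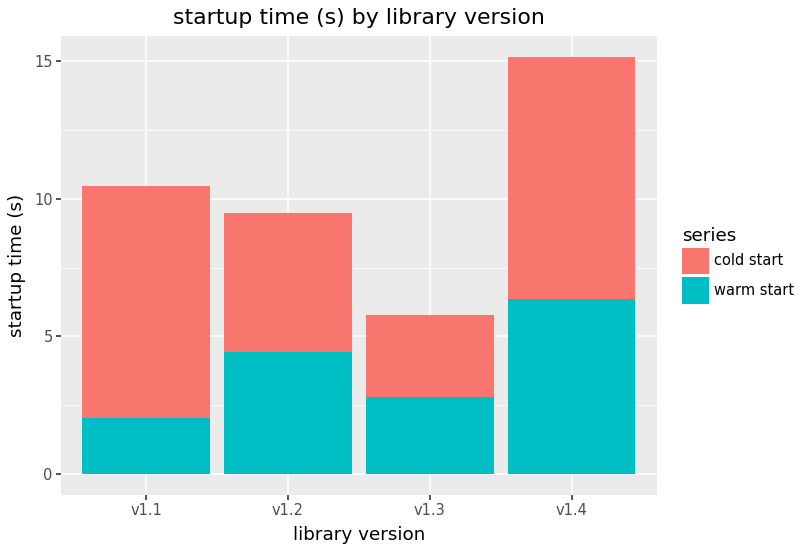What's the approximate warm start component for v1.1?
warm start top ≈ 2, bottom ≈ 0; segment ≈ 2.

≈ 2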